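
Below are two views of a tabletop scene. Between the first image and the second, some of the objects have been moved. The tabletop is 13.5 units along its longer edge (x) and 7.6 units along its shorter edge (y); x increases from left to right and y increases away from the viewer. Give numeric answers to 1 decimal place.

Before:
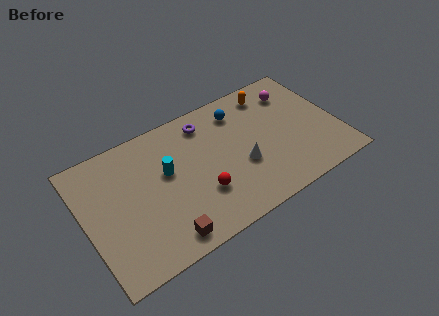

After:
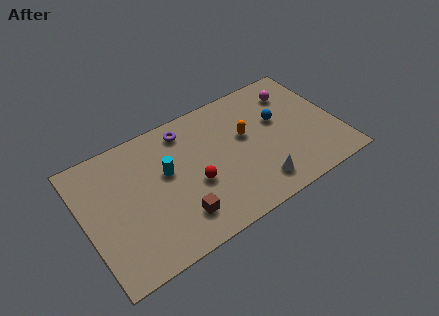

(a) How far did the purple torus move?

1.1

The purple torus moved from about (6.8, 6.3) to (5.7, 6.4), a distance of √(1.1² + 0.1²) ≈ 1.1.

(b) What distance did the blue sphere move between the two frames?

2.4

The blue sphere was near (8.6, 6.1) before and (10.5, 4.6) after, so it travelled √(1.9² + 1.5²) ≈ 2.4 units.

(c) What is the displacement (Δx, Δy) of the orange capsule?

(-1.7, -1.9)

The orange capsule was at about (10.4, 6.4) and moved to about (8.7, 4.5).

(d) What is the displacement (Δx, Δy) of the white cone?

(0.6, -1.5)

From the two frames, the white cone sits at roughly (8.2, 2.9) before and (8.8, 1.4) after.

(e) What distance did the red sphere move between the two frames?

0.7

The red sphere moved from about (5.9, 2.4) to (5.7, 3.1), a distance of √(0.2² + 0.7²) ≈ 0.7.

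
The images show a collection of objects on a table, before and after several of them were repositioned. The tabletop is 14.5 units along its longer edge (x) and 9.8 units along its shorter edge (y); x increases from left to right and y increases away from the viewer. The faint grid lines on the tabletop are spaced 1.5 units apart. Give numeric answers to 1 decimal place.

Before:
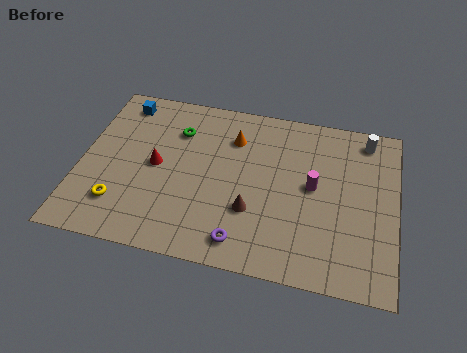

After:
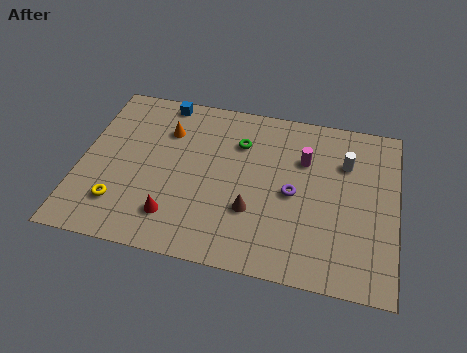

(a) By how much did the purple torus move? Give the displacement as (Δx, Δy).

(2.1, 3.2)

From the two frames, the purple torus sits at roughly (7.7, 1.4) before and (9.8, 4.6) after.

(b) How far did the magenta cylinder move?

1.6

From (10.7, 5.2) to (10.2, 6.7), the magenta cylinder covered √(0.5² + 1.5²) ≈ 1.6 units.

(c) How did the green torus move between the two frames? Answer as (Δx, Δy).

(2.9, -0.1)

The green torus was at about (4.3, 7.2) and moved to about (7.2, 7.1).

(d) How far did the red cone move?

3.0

The red cone was near (3.5, 4.9) before and (4.5, 2.1) after, so it travelled √(1.0² + 2.8²) ≈ 3.0 units.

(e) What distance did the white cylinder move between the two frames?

1.8

From (13.0, 8.5) to (12.1, 6.9), the white cylinder covered √(0.9² + 1.6²) ≈ 1.8 units.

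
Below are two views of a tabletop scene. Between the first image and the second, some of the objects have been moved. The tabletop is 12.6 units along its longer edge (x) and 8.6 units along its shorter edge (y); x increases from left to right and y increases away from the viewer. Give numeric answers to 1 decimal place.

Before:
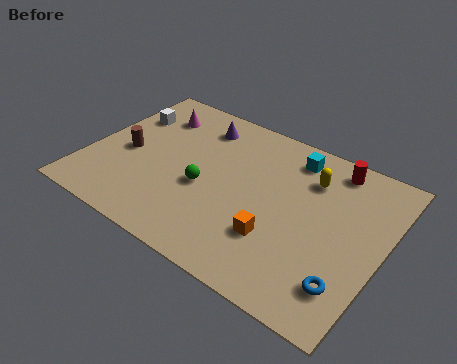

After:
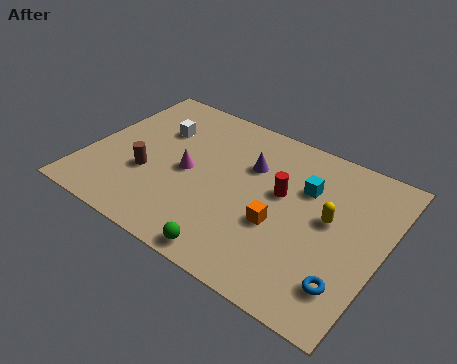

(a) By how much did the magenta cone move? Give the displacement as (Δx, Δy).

(2.1, -2.6)

The magenta cone started near (2.2, 6.7) and ended near (4.3, 4.1).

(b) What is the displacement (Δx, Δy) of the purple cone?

(2.5, -1.2)

The purple cone started near (4.2, 7.0) and ended near (6.7, 5.8).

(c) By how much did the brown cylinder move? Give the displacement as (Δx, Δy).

(1.1, -0.8)

From the two frames, the brown cylinder sits at roughly (1.6, 3.9) before and (2.7, 3.1) after.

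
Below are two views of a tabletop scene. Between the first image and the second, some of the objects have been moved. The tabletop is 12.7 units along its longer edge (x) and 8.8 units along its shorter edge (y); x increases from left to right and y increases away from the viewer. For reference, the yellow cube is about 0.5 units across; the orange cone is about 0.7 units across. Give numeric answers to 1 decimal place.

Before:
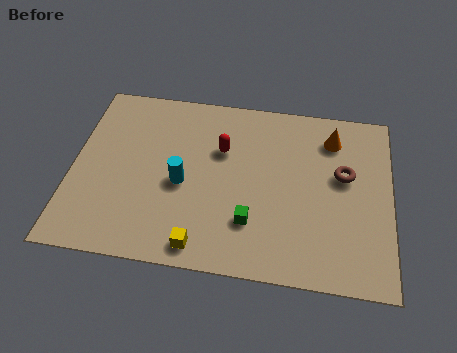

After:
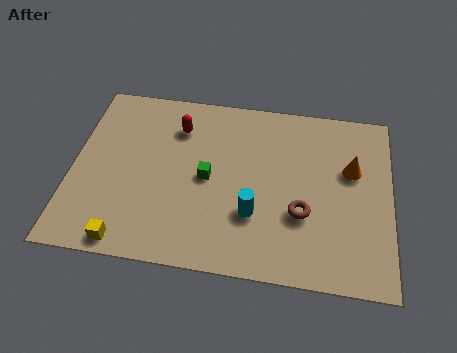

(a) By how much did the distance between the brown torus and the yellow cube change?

+0.3

Before: roughly 6.9 units apart; after: 7.2. That's 0.3 units further apart.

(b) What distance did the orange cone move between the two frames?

1.7

From (10.3, 7.0) to (11.1, 5.5), the orange cone covered √(0.8² + 1.5²) ≈ 1.7 units.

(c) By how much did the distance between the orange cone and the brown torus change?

+1.2

Before: roughly 1.9 units apart; after: 3.1. That's 1.2 units further apart.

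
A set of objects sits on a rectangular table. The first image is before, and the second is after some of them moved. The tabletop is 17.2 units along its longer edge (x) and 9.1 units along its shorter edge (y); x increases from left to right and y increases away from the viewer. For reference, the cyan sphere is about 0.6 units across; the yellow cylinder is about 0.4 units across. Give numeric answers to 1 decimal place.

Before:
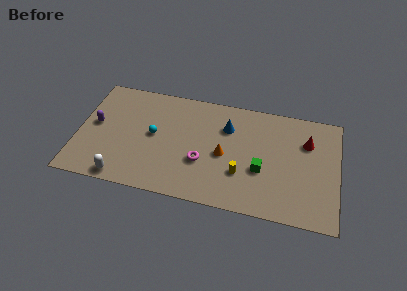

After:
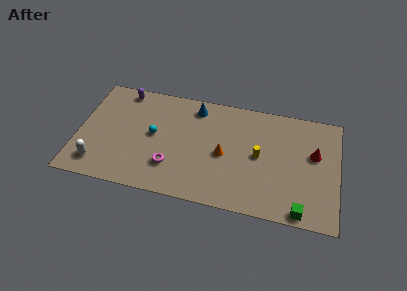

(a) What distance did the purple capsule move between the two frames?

3.6

From (1.1, 4.9) to (2.7, 8.1), the purple capsule covered √(1.6² + 3.2²) ≈ 3.6 units.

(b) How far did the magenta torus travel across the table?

2.2

The magenta torus moved from about (8.3, 3.3) to (6.3, 2.5), a distance of √(2.0² + 0.8²) ≈ 2.2.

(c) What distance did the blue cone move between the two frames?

2.5

The blue cone moved from about (9.8, 6.5) to (7.6, 7.7), a distance of √(2.2² + 1.2²) ≈ 2.5.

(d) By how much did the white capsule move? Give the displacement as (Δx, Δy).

(-1.7, 0.8)

The white capsule started near (3.2, 0.9) and ended near (1.5, 1.7).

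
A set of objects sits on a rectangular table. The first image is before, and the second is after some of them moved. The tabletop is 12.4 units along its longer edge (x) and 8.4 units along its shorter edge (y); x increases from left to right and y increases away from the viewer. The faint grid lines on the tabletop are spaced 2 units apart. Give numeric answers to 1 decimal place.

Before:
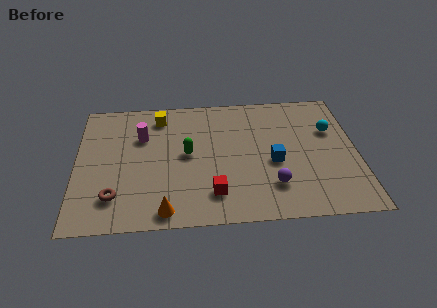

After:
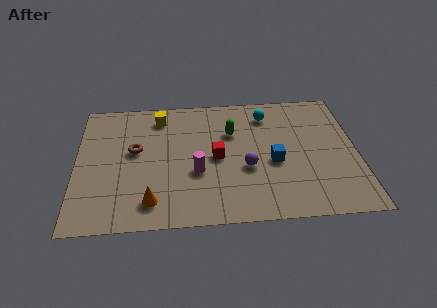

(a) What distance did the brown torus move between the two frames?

3.0

The brown torus was near (1.7, 1.9) before and (2.6, 4.8) after, so it travelled √(0.9² + 2.9²) ≈ 3.0 units.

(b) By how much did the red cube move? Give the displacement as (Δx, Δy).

(0.2, 2.3)

From the two frames, the red cube sits at roughly (6.0, 1.8) before and (6.2, 4.1) after.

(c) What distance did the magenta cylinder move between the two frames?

3.5

The magenta cylinder was near (2.9, 5.7) before and (5.3, 3.2) after, so it travelled √(2.4² + 2.5²) ≈ 3.5 units.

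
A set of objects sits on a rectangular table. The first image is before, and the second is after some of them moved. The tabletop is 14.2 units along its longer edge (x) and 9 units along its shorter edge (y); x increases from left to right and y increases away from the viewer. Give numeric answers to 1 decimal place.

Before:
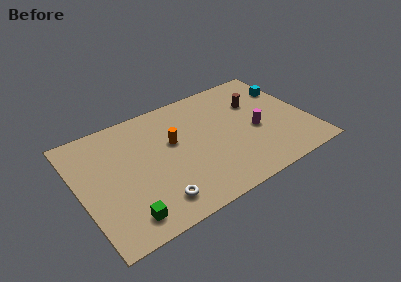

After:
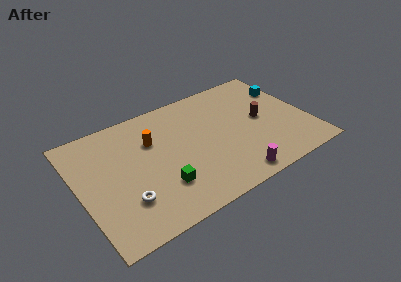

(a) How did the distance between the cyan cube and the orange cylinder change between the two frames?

+1.1

The distance was about 7.6 in the first image and 8.7 in the second, so they moved 1.1 units further apart.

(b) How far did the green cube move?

2.6

The green cube was near (2.3, 1.4) before and (4.7, 2.5) after, so it travelled √(2.4² + 1.1²) ≈ 2.6 units.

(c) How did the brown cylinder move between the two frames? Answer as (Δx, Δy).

(0.1, -1.5)

The brown cylinder was at about (11.3, 6.1) and moved to about (11.4, 4.6).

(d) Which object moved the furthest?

the magenta cylinder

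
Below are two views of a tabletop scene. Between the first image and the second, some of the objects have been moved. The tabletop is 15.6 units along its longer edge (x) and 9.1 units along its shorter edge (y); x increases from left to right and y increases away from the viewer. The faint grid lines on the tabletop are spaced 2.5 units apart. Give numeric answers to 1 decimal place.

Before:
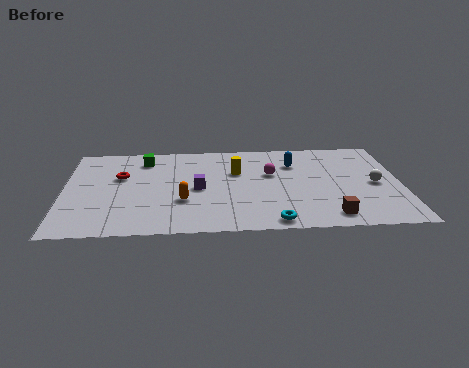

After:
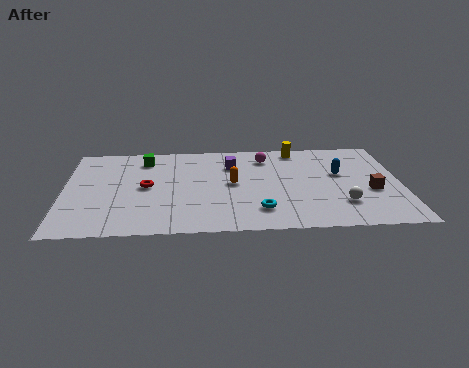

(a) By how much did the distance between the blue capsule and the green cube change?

+2.3

The distance was about 7.0 in the first image and 9.3 in the second, so they moved 2.3 units further apart.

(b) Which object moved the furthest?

the yellow cylinder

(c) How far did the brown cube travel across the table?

3.0

From (12.2, 1.3) to (14.2, 3.6), the brown cube covered √(2.0² + 2.3²) ≈ 3.0 units.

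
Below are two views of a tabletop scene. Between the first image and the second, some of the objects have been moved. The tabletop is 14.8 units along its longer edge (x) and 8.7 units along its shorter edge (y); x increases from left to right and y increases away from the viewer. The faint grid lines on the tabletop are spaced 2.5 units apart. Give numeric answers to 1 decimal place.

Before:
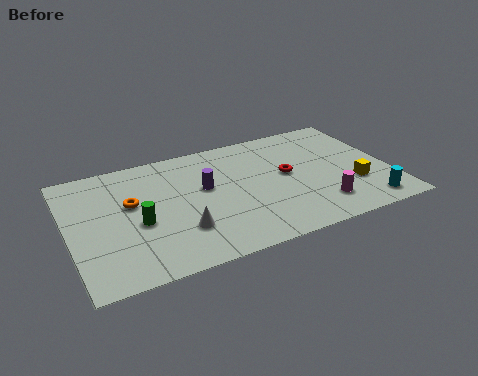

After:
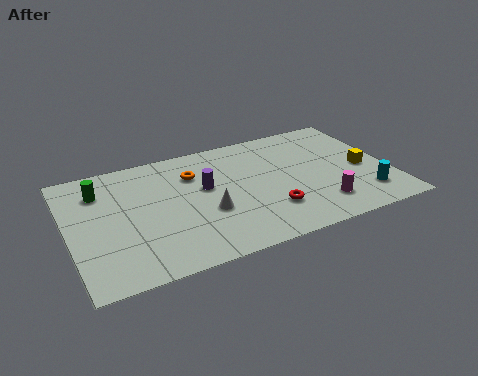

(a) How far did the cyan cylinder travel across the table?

0.7

From (13.4, 1.2) to (13.4, 1.9), the cyan cylinder covered √(0.0² + 0.7²) ≈ 0.7 units.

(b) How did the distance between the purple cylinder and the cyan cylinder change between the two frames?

-0.3

Before: roughly 8.1 units apart; after: 7.8. That's 0.3 units closer together.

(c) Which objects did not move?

the magenta cylinder and the purple cylinder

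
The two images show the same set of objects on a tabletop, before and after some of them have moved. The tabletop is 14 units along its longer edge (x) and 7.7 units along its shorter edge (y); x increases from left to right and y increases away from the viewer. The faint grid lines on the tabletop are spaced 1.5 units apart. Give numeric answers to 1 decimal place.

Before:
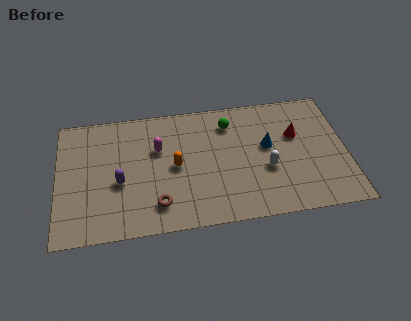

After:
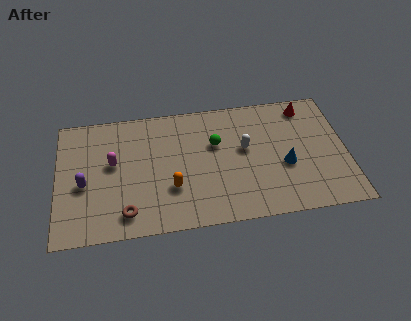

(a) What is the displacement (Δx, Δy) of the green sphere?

(-0.7, -1.2)

The green sphere started near (8.4, 6.1) and ended near (7.7, 4.9).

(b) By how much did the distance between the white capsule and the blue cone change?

+0.9

They were about 1.4 units apart before and 2.3 after — 0.9 units further apart.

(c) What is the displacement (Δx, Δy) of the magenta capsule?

(-2.2, -0.6)

The magenta capsule was at about (4.9, 5.0) and moved to about (2.7, 4.4).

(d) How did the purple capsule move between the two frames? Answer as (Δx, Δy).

(-1.7, 0.1)

The purple capsule started near (3.0, 3.2) and ended near (1.3, 3.3).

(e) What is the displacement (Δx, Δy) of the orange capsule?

(-0.2, -1.3)

From the two frames, the orange capsule sits at roughly (5.7, 3.8) before and (5.5, 2.5) after.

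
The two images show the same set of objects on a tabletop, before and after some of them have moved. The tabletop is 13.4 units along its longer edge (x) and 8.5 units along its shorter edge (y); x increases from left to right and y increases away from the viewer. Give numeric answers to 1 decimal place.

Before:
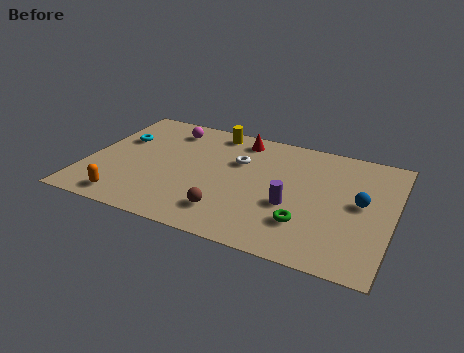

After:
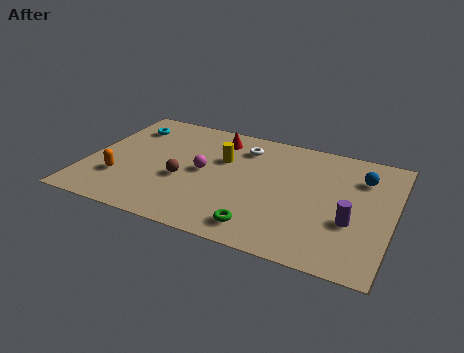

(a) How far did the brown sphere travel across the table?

2.7

The brown sphere moved from about (6.5, 1.8) to (4.3, 3.4), a distance of √(2.2² + 1.6²) ≈ 2.7.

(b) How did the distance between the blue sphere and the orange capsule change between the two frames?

+0.5

Before: roughly 10.5 units apart; after: 11.0. That's 0.5 units further apart.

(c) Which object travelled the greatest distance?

the magenta sphere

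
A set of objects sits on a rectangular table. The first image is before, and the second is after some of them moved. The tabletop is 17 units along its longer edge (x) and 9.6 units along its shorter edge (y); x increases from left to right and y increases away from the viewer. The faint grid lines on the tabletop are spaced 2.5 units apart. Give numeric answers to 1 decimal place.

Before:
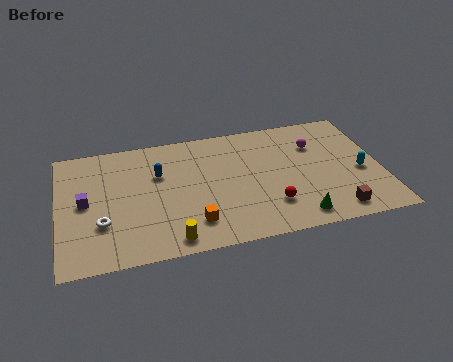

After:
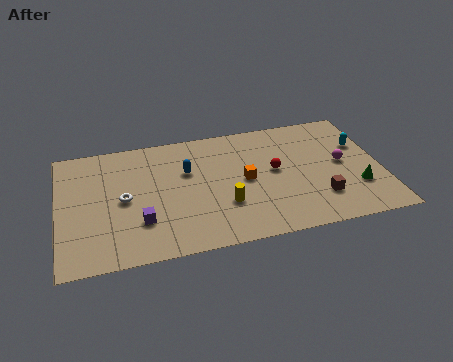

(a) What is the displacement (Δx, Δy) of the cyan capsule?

(0.2, 2.2)

From the two frames, the cyan capsule sits at roughly (15.9, 4.1) before and (16.1, 6.3) after.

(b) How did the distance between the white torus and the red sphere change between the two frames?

-0.8

Before: roughly 8.8 units apart; after: 8.0. That's 0.8 units closer together.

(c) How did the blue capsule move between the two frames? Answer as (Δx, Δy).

(1.5, -0.1)

The blue capsule was at about (5.3, 6.3) and moved to about (6.8, 6.2).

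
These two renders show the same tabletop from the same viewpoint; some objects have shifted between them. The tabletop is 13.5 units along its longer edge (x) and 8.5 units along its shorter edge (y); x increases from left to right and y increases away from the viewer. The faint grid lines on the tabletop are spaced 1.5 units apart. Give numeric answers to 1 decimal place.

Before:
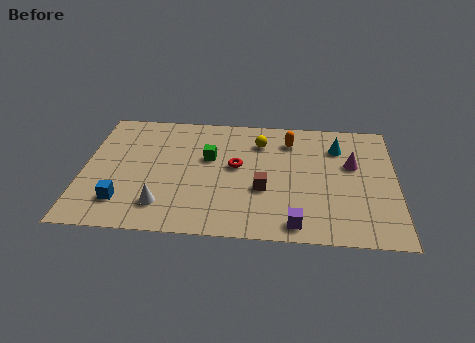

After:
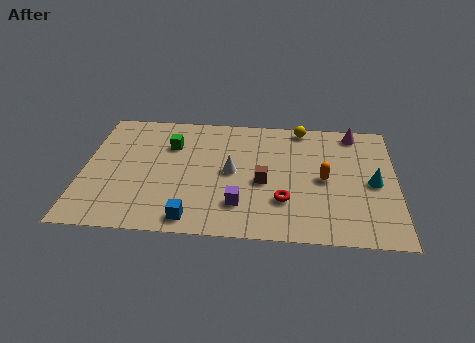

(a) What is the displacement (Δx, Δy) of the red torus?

(2.1, -2.2)

From the two frames, the red torus sits at roughly (6.6, 4.7) before and (8.7, 2.5) after.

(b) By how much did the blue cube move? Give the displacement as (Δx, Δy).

(3.0, -0.9)

The blue cube was at about (1.8, 1.9) and moved to about (4.8, 1.0).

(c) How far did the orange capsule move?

3.0

From (8.9, 6.7) to (10.4, 4.1), the orange capsule covered √(1.5² + 2.6²) ≈ 3.0 units.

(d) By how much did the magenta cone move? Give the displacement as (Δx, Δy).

(0.1, 2.3)

The magenta cone was at about (11.6, 5.2) and moved to about (11.7, 7.5).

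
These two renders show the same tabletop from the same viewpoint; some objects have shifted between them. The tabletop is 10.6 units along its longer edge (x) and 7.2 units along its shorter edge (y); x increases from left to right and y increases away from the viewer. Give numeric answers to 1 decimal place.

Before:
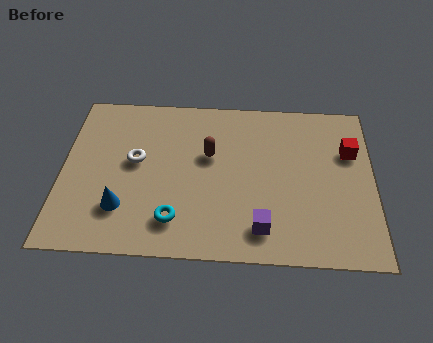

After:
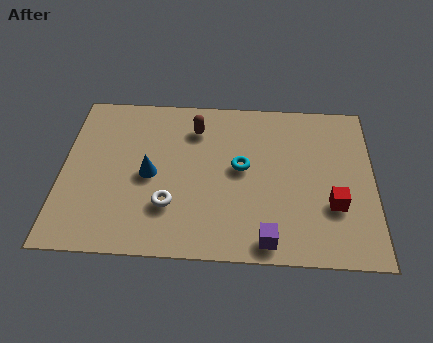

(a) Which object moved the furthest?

the cyan torus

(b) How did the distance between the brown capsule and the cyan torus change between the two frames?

-0.8

They were about 3.1 units apart before and 2.3 after — 0.8 units closer together.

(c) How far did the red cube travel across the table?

2.5

The red cube moved from about (9.8, 4.8) to (9.2, 2.4), a distance of √(0.6² + 2.4²) ≈ 2.5.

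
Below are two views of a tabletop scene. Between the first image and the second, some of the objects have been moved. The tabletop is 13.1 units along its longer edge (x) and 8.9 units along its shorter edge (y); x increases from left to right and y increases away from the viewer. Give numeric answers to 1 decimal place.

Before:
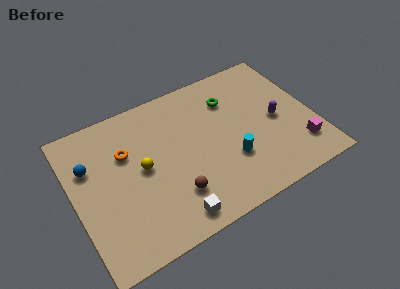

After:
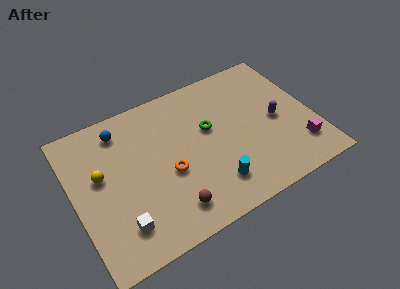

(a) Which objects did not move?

the magenta cube and the purple capsule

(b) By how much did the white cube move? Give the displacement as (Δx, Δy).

(-2.7, 0.8)

From the two frames, the white cube sits at roughly (4.8, 1.1) before and (2.1, 1.9) after.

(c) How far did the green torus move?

1.9

From (8.9, 6.6) to (7.5, 5.3), the green torus covered √(1.4² + 1.3²) ≈ 1.9 units.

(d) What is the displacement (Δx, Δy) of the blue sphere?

(1.9, 1.4)

From the two frames, the blue sphere sits at roughly (1.0, 6.0) before and (2.9, 7.4) after.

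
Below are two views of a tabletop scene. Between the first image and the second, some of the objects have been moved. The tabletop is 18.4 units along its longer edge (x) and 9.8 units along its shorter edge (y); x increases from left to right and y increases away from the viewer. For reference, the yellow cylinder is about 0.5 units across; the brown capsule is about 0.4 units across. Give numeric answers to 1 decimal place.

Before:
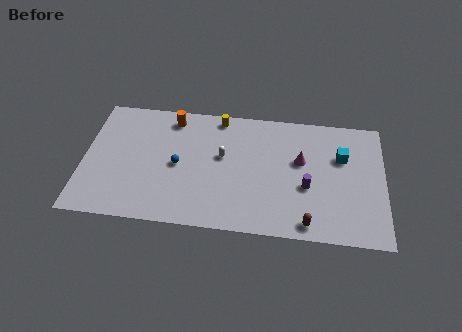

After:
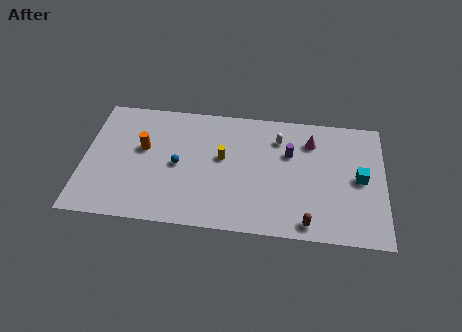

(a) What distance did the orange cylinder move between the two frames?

3.1

The orange cylinder was near (5.3, 8.4) before and (3.6, 5.8) after, so it travelled √(1.7² + 2.6²) ≈ 3.1 units.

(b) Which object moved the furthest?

the white capsule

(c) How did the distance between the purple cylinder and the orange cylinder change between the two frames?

-0.5

The distance was about 9.5 in the first image and 9.0 in the second, so they moved 0.5 units closer together.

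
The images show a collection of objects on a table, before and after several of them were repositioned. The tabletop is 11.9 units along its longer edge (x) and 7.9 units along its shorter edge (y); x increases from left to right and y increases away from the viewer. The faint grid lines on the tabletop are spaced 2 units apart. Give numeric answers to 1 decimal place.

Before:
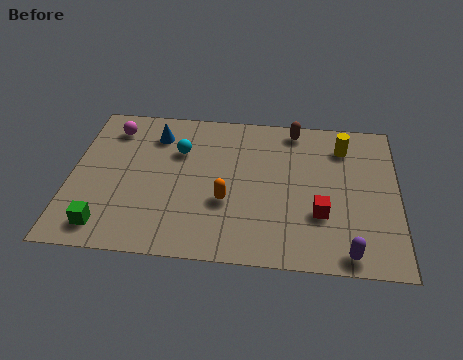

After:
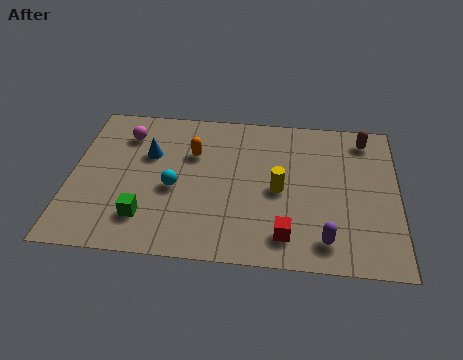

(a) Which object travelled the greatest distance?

the yellow cylinder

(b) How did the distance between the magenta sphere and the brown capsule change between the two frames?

+2.1

They were about 6.7 units apart before and 8.8 after — 2.1 units further apart.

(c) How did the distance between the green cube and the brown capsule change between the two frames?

+0.4

The distance was about 8.9 in the first image and 9.3 in the second, so they moved 0.4 units further apart.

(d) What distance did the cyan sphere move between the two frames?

2.0

From (3.9, 5.4) to (3.8, 3.4), the cyan sphere covered √(0.1² + 2.0²) ≈ 2.0 units.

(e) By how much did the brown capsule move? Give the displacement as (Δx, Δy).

(2.6, -0.3)

The brown capsule started near (8.1, 7.0) and ended near (10.7, 6.7).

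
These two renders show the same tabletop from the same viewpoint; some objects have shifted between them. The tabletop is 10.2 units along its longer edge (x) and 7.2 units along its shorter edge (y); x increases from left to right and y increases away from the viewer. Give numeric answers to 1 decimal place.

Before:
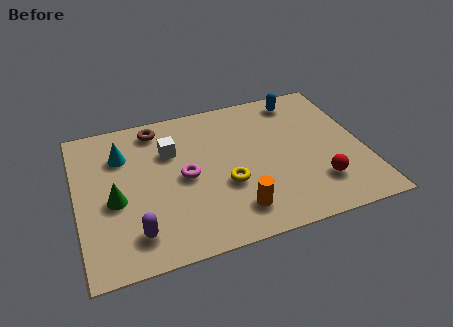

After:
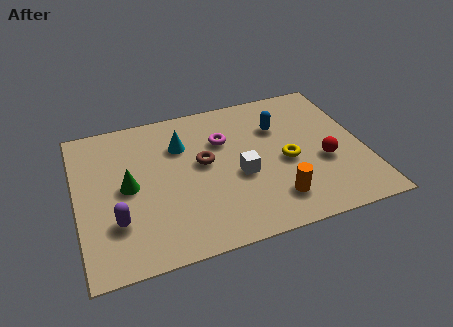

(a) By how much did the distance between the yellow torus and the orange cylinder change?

+0.5

The distance was about 1.3 in the first image and 1.8 in the second, so they moved 0.5 units further apart.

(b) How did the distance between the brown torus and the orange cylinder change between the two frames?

-2.0

The distance was about 5.4 in the first image and 3.4 in the second, so they moved 2.0 units closer together.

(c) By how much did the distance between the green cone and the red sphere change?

-0.3

Before: roughly 7.2 units apart; after: 6.9. That's 0.3 units closer together.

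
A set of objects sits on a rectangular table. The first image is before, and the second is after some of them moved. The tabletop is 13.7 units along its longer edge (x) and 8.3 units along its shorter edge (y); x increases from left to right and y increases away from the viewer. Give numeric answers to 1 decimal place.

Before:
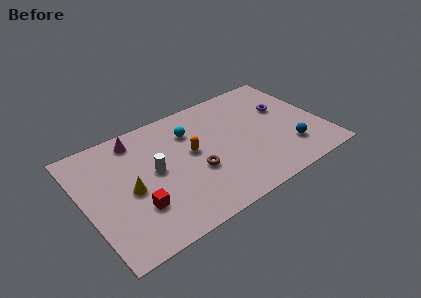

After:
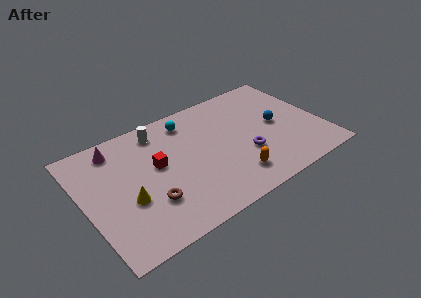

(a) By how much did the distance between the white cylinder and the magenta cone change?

-0.3

The distance was about 2.8 in the first image and 2.5 in the second, so they moved 0.3 units closer together.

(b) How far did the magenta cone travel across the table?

1.2

The magenta cone was near (3.4, 7.1) before and (2.2, 7.0) after, so it travelled √(1.2² + 0.1²) ≈ 1.2 units.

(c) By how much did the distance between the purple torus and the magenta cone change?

-0.6

They were about 8.6 units apart before and 8.0 after — 0.6 units closer together.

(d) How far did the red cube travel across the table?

2.7

The red cube moved from about (2.7, 2.5) to (4.2, 4.7), a distance of √(1.5² + 2.2²) ≈ 2.7.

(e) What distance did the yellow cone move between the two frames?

0.6

The yellow cone was near (2.5, 3.8) before and (2.3, 3.2) after, so it travelled √(0.2² + 0.6²) ≈ 0.6 units.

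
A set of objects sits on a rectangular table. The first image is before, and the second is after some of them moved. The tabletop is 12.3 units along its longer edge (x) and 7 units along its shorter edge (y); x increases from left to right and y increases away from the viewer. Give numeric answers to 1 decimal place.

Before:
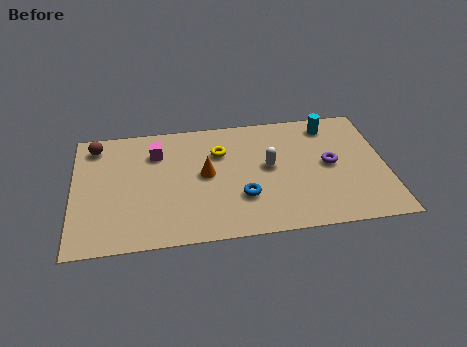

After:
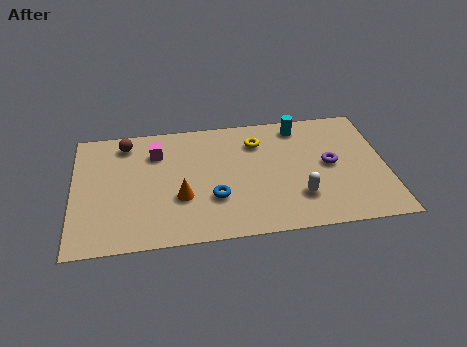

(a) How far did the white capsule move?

2.2

From (7.7, 3.8) to (8.8, 1.9), the white capsule covered √(1.1² + 1.9²) ≈ 2.2 units.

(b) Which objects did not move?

the magenta cube and the purple torus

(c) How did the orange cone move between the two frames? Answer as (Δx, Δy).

(-1.0, -1.2)

The orange cone was at about (5.2, 3.7) and moved to about (4.2, 2.5).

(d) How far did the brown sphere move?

1.2

The brown sphere moved from about (0.9, 5.9) to (2.1, 5.9), a distance of √(1.2² + 0.0²) ≈ 1.2.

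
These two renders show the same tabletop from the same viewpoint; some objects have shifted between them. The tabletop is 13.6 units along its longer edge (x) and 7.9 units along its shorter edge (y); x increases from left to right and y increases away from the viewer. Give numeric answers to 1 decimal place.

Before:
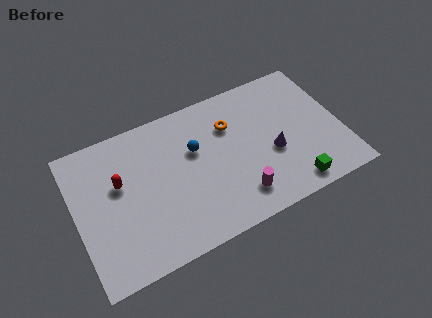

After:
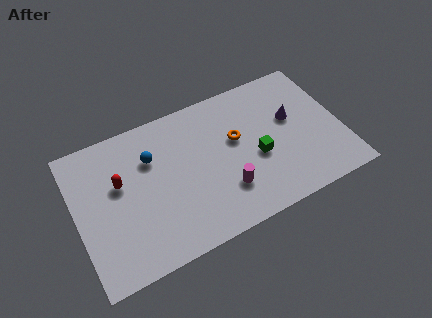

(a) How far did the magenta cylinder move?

0.8

The magenta cylinder moved from about (8.0, 1.6) to (7.4, 2.2), a distance of √(0.6² + 0.6²) ≈ 0.8.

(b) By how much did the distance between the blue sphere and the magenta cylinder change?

+0.9

They were about 3.8 units apart before and 4.7 after — 0.9 units further apart.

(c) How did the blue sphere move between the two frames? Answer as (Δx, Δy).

(-2.2, 0.5)

From the two frames, the blue sphere sits at roughly (6.2, 5.0) before and (4.0, 5.5) after.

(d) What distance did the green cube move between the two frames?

2.7

The green cube moved from about (10.7, 1.0) to (9.2, 3.3), a distance of √(1.5² + 2.3²) ≈ 2.7.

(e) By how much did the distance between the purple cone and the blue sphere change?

+3.0

They were about 4.2 units apart before and 7.2 after — 3.0 units further apart.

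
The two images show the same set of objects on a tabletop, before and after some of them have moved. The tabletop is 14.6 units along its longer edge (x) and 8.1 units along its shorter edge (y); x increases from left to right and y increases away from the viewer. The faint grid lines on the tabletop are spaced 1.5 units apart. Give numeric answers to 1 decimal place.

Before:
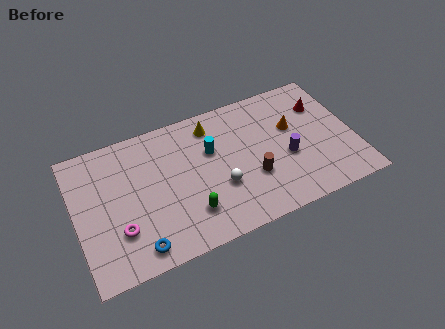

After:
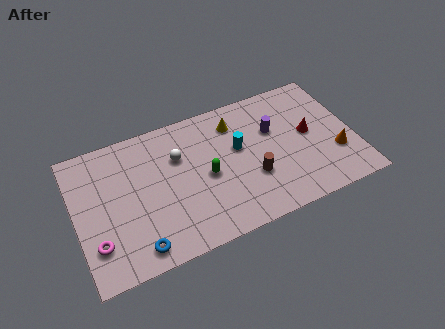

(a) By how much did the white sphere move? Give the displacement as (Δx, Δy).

(-1.9, 2.6)

The white sphere was at about (7.4, 2.9) and moved to about (5.5, 5.5).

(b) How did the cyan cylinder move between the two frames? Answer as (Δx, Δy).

(1.4, -0.4)

The cyan cylinder started near (7.2, 5.2) and ended near (8.6, 4.8).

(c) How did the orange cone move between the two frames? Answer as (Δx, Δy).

(2.0, -2.4)

From the two frames, the orange cone sits at roughly (11.5, 5.0) before and (13.5, 2.6) after.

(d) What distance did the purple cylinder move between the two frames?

2.0

The purple cylinder moved from about (11.0, 3.3) to (10.5, 5.2), a distance of √(0.5² + 1.9²) ≈ 2.0.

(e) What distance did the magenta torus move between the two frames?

1.2

The magenta torus was near (2.1, 2.4) before and (0.9, 2.1) after, so it travelled √(1.2² + 0.3²) ≈ 1.2 units.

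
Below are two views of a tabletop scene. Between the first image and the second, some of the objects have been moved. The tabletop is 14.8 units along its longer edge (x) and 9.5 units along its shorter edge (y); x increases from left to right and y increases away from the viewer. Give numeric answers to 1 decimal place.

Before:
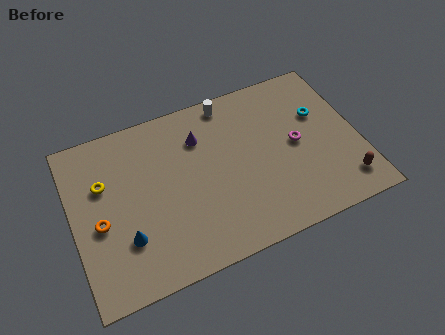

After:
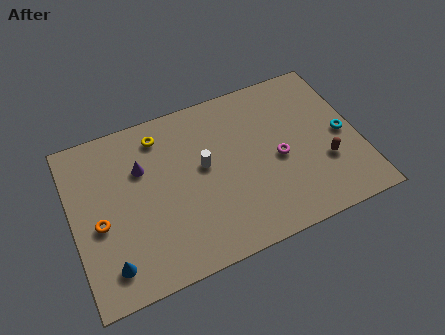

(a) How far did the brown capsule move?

1.7

The brown capsule moved from about (13.7, 1.7) to (12.9, 3.2), a distance of √(0.8² + 1.5²) ≈ 1.7.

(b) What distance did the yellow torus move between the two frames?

3.5

The yellow torus was near (1.7, 6.2) before and (4.8, 7.9) after, so it travelled √(3.1² + 1.7²) ≈ 3.5 units.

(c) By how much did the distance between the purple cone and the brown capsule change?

+1.0

The distance was about 8.7 in the first image and 9.7 in the second, so they moved 1.0 units further apart.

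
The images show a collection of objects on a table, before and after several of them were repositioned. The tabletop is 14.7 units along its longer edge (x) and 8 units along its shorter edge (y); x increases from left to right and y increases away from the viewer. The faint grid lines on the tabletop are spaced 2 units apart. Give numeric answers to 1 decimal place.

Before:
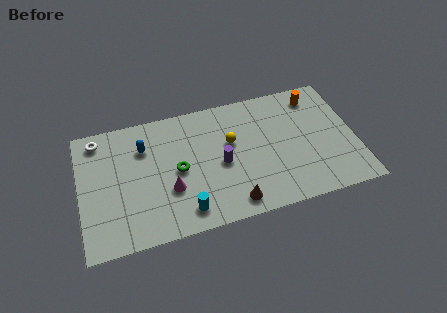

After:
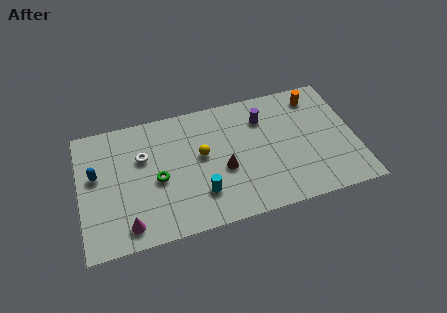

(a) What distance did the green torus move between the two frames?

1.1

The green torus moved from about (5.2, 3.9) to (4.1, 3.6), a distance of √(1.1² + 0.3²) ≈ 1.1.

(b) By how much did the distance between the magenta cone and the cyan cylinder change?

+2.3

Before: roughly 1.7 units apart; after: 4.0. That's 2.3 units further apart.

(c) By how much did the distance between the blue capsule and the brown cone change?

+0.4

The distance was about 6.4 in the first image and 6.8 in the second, so they moved 0.4 units further apart.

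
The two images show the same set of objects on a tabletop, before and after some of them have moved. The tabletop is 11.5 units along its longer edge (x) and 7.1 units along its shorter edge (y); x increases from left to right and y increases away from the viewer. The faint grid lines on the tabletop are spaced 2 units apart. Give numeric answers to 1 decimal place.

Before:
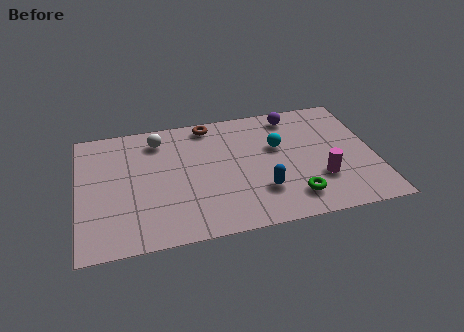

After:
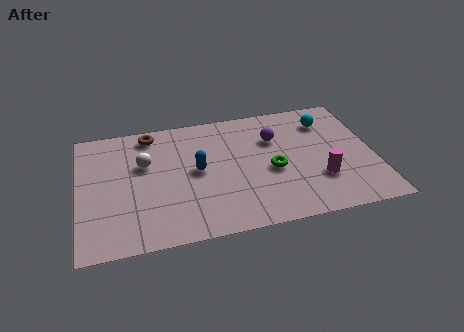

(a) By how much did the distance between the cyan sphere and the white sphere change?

+2.5

Before: roughly 4.8 units apart; after: 7.3. That's 2.5 units further apart.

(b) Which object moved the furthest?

the blue capsule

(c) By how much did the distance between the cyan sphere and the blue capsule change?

+3.0

Before: roughly 2.5 units apart; after: 5.5. That's 3.0 units further apart.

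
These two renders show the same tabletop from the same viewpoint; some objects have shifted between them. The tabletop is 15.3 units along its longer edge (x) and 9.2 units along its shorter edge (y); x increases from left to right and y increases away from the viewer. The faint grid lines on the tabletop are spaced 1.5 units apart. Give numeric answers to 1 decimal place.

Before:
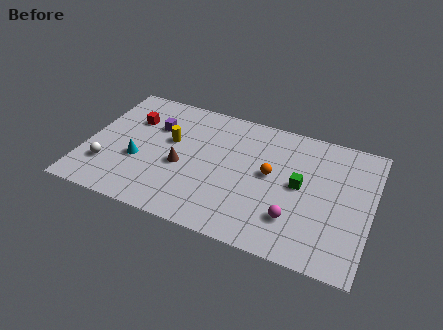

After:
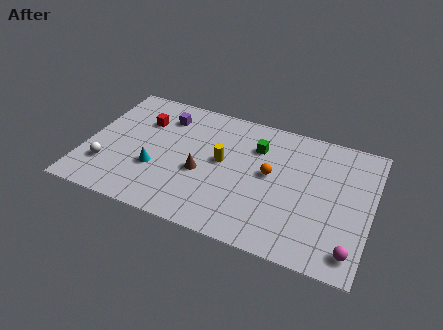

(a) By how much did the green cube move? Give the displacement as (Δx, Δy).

(-2.5, 1.9)

The green cube was at about (11.5, 4.8) and moved to about (9.0, 6.7).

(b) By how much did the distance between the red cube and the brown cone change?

+0.5

They were about 3.9 units apart before and 4.4 after — 0.5 units further apart.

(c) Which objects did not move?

the white sphere and the orange sphere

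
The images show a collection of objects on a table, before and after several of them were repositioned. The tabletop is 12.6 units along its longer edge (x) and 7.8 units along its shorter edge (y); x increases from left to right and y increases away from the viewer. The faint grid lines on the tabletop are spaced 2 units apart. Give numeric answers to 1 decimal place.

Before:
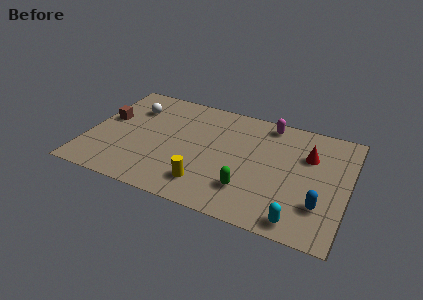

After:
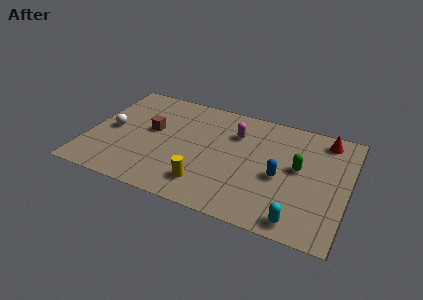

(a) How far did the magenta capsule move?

2.0

From (8.5, 6.9) to (7.0, 5.6), the magenta capsule covered √(1.5² + 1.3²) ≈ 2.0 units.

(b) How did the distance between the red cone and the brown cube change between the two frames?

-1.2

Before: roughly 9.8 units apart; after: 8.6. That's 1.2 units closer together.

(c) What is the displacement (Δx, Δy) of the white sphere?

(-0.8, -1.9)

From the two frames, the white sphere sits at roughly (1.9, 5.7) before and (1.1, 3.8) after.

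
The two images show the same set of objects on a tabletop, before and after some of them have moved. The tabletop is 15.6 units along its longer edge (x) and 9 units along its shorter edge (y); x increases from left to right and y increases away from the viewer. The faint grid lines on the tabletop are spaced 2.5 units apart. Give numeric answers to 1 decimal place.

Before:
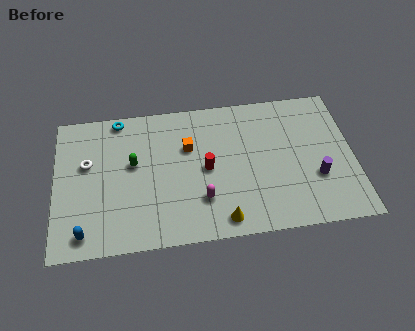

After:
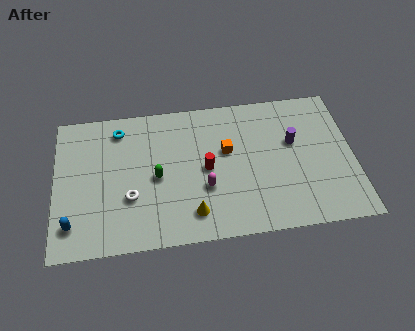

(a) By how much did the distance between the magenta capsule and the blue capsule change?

+0.8

They were about 6.2 units apart before and 7.0 after — 0.8 units further apart.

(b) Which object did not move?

the red cylinder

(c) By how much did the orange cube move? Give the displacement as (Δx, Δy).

(2.0, -0.5)

From the two frames, the orange cube sits at roughly (7.0, 5.9) before and (9.0, 5.4) after.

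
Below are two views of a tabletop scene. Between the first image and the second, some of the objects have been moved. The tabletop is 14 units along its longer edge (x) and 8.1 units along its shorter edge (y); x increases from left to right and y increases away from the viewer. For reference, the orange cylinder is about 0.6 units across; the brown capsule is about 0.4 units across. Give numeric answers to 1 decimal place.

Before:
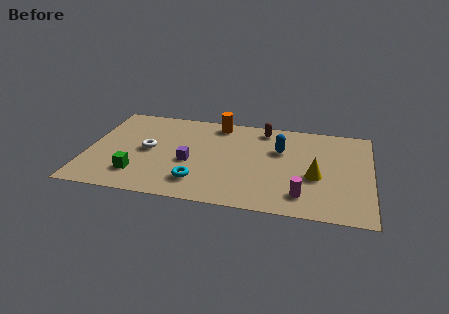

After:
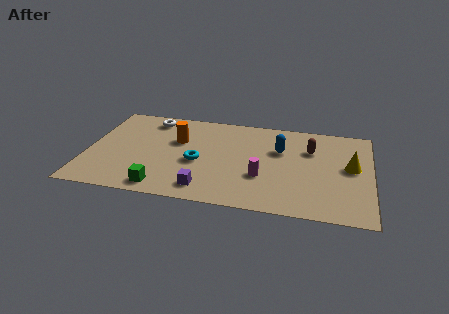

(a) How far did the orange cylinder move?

2.7

The orange cylinder was near (6.3, 7.1) before and (4.4, 5.2) after, so it travelled √(1.9² + 1.9²) ≈ 2.7 units.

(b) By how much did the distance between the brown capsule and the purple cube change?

+1.6

They were about 5.0 units apart before and 6.6 after — 1.6 units further apart.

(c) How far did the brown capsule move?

2.8

The brown capsule moved from about (8.6, 7.0) to (11.0, 5.6), a distance of √(2.4² + 1.4²) ≈ 2.8.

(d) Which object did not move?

the blue capsule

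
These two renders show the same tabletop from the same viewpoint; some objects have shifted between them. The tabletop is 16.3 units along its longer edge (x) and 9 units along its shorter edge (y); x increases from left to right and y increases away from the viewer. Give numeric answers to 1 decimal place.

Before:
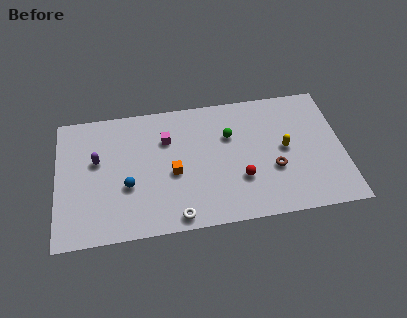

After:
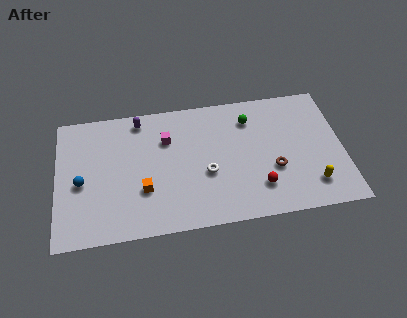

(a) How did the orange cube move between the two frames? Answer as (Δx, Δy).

(-1.7, -0.9)

From the two frames, the orange cube sits at roughly (6.6, 3.9) before and (4.9, 3.0) after.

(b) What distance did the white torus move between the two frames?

3.2

From (6.7, 0.9) to (8.5, 3.6), the white torus covered √(1.8² + 2.7²) ≈ 3.2 units.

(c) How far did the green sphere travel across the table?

1.6

The green sphere moved from about (9.9, 6.0) to (11.1, 7.0), a distance of √(1.2² + 1.0²) ≈ 1.6.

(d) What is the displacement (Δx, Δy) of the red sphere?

(1.0, -0.7)

The red sphere started near (10.4, 2.9) and ended near (11.4, 2.2).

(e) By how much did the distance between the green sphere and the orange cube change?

+3.5

Before: roughly 3.9 units apart; after: 7.4. That's 3.5 units further apart.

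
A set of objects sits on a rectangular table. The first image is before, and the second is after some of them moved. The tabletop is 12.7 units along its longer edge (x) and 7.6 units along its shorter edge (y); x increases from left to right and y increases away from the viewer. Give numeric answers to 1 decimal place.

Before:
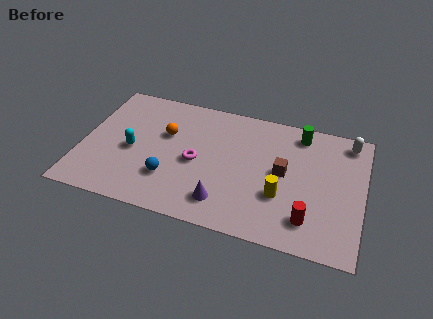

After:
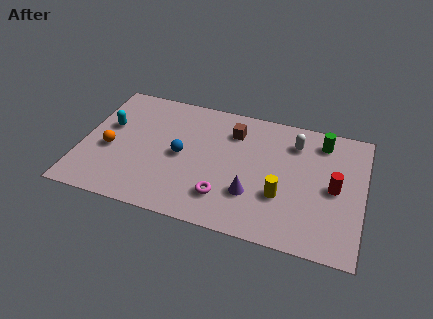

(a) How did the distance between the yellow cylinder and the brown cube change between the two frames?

+2.6

The distance was about 1.4 in the first image and 4.0 in the second, so they moved 2.6 units further apart.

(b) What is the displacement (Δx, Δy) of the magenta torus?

(1.4, -1.7)

The magenta torus was at about (5.2, 3.5) and moved to about (6.6, 1.8).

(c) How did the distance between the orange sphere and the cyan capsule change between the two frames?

-0.6

They were about 2.0 units apart before and 1.4 after — 0.6 units closer together.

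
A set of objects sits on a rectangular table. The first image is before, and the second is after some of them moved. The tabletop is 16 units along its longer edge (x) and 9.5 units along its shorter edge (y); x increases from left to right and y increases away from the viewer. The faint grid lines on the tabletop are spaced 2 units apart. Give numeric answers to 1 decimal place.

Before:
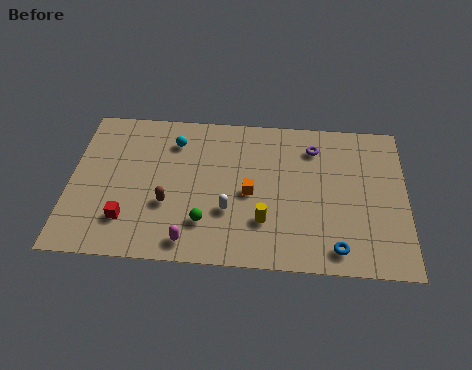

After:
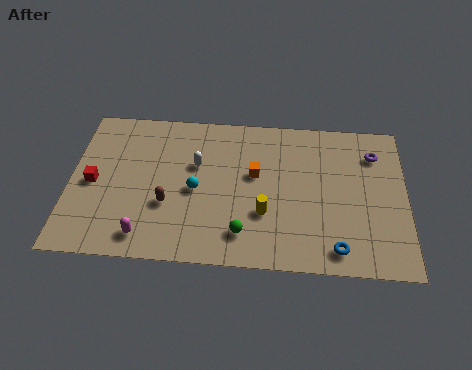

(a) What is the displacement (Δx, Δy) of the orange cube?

(0.2, 1.2)

The orange cube was at about (8.6, 4.4) and moved to about (8.8, 5.6).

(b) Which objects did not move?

the blue torus and the brown capsule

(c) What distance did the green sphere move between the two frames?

1.9

From (6.5, 2.4) to (8.3, 1.9), the green sphere covered √(1.8² + 0.5²) ≈ 1.9 units.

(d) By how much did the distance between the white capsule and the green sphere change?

+3.3

They were about 1.4 units apart before and 4.7 after — 3.3 units further apart.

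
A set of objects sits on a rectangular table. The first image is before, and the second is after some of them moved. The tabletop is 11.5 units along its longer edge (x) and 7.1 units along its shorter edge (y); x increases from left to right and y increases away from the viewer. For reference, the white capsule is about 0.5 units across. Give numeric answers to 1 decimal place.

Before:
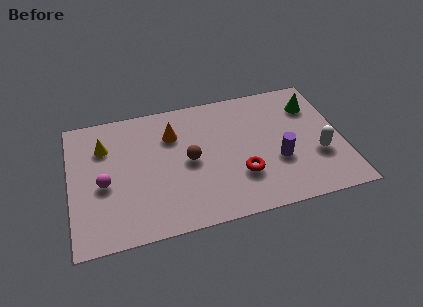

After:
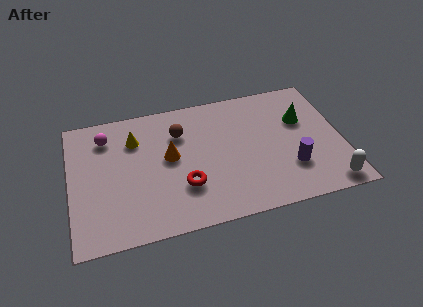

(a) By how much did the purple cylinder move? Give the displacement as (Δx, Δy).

(0.5, -0.5)

The purple cylinder was at about (8.7, 2.6) and moved to about (9.2, 2.1).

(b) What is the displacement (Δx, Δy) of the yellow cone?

(1.3, 0.1)

The yellow cone started near (1.5, 5.1) and ended near (2.8, 5.2).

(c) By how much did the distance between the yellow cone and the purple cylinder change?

-0.5

They were about 7.6 units apart before and 7.1 after — 0.5 units closer together.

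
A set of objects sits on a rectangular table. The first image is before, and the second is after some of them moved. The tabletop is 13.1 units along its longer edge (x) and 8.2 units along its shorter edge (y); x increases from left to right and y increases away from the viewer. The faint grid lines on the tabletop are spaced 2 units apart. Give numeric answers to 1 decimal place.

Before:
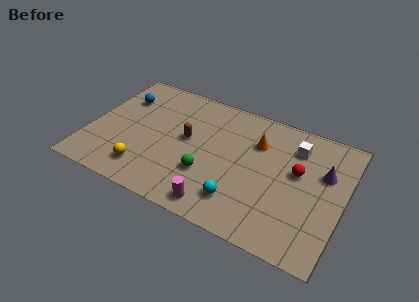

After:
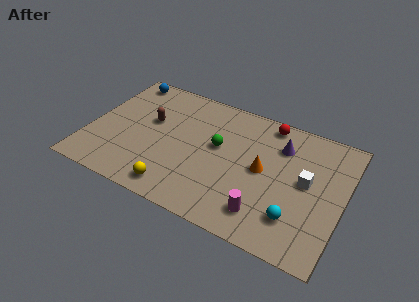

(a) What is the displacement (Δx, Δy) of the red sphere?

(-1.8, 2.5)

The red sphere was at about (10.7, 4.8) and moved to about (8.9, 7.3).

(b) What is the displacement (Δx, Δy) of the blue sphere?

(-0.1, 1.4)

The blue sphere started near (1.3, 5.9) and ended near (1.2, 7.3).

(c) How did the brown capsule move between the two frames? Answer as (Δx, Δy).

(-2.0, 0.4)

The brown capsule started near (5.0, 4.5) and ended near (3.0, 4.9).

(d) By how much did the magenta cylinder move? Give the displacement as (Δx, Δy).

(2.3, 0.6)

From the two frames, the magenta cylinder sits at roughly (7.1, 1.0) before and (9.4, 1.6) after.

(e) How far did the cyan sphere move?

2.8

From (8.1, 1.8) to (10.9, 2.0), the cyan sphere covered √(2.8² + 0.2²) ≈ 2.8 units.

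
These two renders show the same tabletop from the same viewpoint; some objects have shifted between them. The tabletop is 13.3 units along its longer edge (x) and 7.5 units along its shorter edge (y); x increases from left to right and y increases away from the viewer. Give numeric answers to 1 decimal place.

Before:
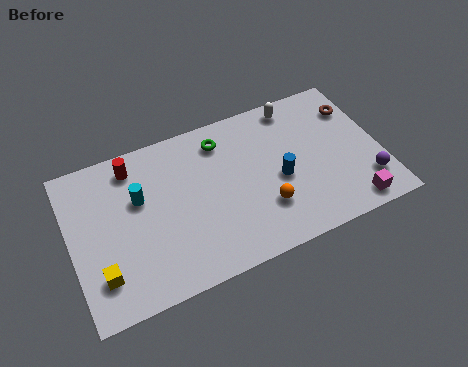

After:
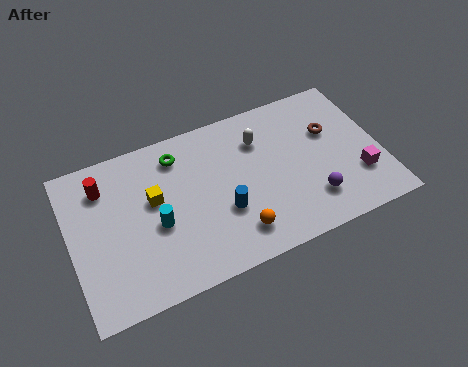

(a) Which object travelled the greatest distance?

the yellow cube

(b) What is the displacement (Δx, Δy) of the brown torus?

(-1.2, -0.8)

The brown torus was at about (12.5, 5.6) and moved to about (11.3, 4.8).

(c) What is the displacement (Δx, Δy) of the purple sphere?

(-2.4, 0.0)

The purple sphere started near (12.5, 1.8) and ended near (10.1, 1.8).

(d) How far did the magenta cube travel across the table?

1.4

The magenta cube was near (11.7, 0.9) before and (12.2, 2.2) after, so it travelled √(0.5² + 1.3²) ≈ 1.4 units.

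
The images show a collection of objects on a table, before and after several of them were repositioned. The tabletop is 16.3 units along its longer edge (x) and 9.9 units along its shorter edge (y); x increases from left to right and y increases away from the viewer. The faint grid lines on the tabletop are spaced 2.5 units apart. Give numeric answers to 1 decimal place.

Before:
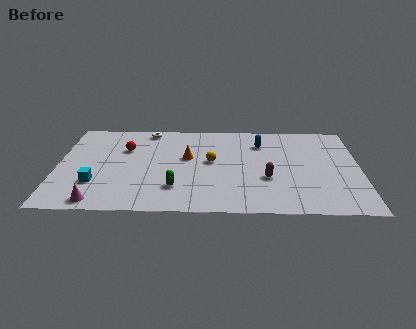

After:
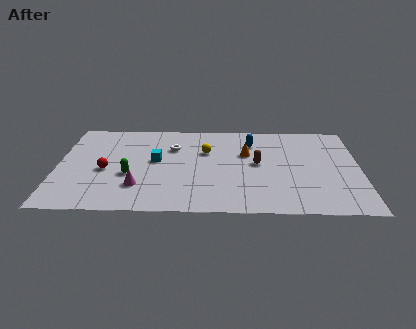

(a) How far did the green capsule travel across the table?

2.8

The green capsule moved from about (6.4, 2.5) to (3.9, 3.8), a distance of √(2.5² + 1.3²) ≈ 2.8.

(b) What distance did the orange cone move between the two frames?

3.2

From (7.0, 5.8) to (10.2, 6.3), the orange cone covered √(3.2² + 0.5²) ≈ 3.2 units.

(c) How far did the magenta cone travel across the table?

2.6

The magenta cone was near (2.3, 1.0) before and (4.4, 2.6) after, so it travelled √(2.1² + 1.6²) ≈ 2.6 units.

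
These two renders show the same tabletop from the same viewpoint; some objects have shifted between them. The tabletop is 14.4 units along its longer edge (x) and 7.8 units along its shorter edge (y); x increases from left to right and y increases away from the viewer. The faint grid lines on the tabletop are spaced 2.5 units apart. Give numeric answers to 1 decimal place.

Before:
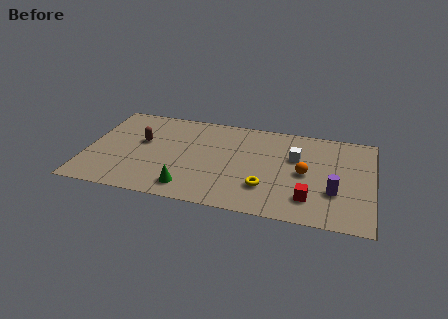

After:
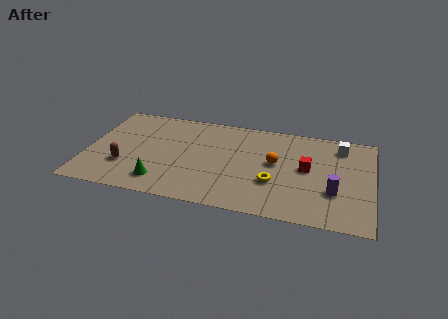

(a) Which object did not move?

the purple cylinder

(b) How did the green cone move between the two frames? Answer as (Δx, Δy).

(-1.4, 0.2)

The green cone was at about (5.3, 1.3) and moved to about (3.9, 1.5).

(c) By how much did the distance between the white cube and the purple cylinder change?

+0.7

Before: roughly 3.1 units apart; after: 3.8. That's 0.7 units further apart.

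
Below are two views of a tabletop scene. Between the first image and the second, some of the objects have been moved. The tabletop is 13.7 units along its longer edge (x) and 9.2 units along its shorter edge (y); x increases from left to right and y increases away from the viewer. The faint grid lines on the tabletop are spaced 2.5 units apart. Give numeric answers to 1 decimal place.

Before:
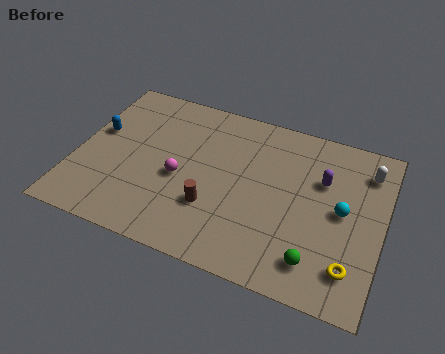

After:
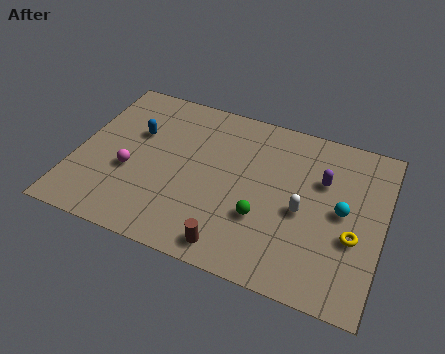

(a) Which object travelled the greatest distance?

the white capsule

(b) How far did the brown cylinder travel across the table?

2.1

The brown cylinder moved from about (6.3, 2.9) to (7.4, 1.1), a distance of √(1.1² + 1.8²) ≈ 2.1.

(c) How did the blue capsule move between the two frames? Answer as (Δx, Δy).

(1.7, 0.5)

From the two frames, the blue capsule sits at roughly (0.8, 5.4) before and (2.5, 5.9) after.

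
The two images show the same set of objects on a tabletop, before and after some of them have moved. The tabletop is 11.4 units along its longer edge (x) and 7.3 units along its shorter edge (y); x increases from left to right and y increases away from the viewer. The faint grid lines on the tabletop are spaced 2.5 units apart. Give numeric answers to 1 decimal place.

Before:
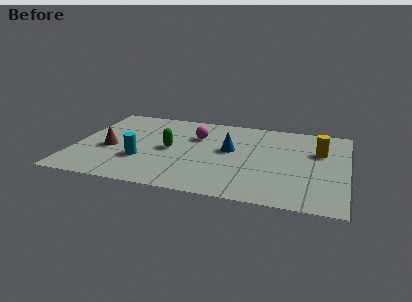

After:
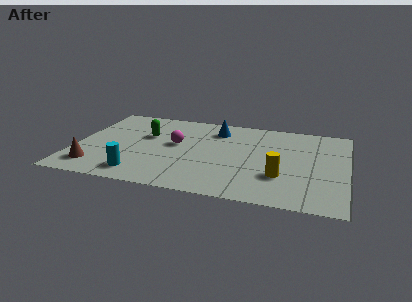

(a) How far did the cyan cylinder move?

1.2

The cyan cylinder moved from about (2.9, 2.4) to (2.9, 1.2), a distance of √(0.0² + 1.2²) ≈ 1.2.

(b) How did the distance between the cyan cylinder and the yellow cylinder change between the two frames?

-1.8

They were about 7.7 units apart before and 5.9 after — 1.8 units closer together.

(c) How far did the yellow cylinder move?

2.9

From (10.2, 4.8) to (8.7, 2.3), the yellow cylinder covered √(1.5² + 2.5²) ≈ 2.9 units.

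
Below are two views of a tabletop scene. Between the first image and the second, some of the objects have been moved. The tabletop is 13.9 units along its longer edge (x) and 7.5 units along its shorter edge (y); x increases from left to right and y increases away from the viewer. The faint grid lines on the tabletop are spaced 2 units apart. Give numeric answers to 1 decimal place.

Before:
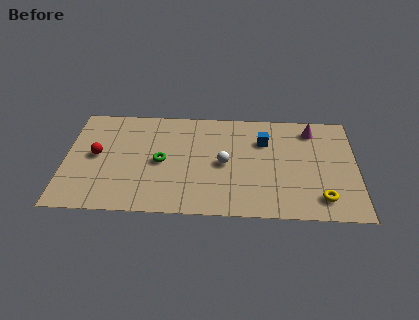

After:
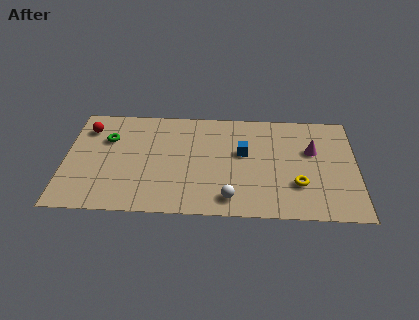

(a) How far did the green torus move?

3.0

The green torus moved from about (4.6, 3.6) to (2.0, 5.1), a distance of √(2.6² + 1.5²) ≈ 3.0.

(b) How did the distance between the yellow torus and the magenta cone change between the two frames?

-2.3

The distance was about 4.8 in the first image and 2.5 in the second, so they moved 2.3 units closer together.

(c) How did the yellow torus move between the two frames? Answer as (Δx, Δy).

(-1.1, 0.9)

From the two frames, the yellow torus sits at roughly (12.2, 1.4) before and (11.1, 2.3) after.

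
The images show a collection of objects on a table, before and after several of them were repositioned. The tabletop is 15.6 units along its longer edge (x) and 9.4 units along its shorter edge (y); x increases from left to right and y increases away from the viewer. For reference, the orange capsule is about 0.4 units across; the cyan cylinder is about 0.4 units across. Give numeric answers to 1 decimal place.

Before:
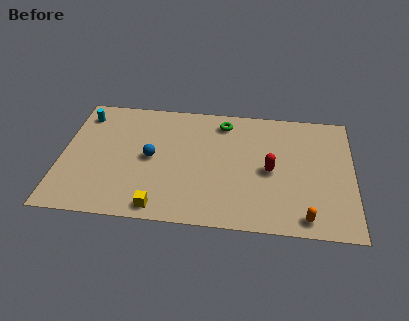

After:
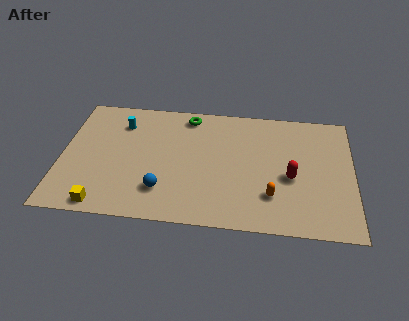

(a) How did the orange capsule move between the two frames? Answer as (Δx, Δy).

(-1.8, 1.4)

The orange capsule started near (13.1, 1.1) and ended near (11.3, 2.5).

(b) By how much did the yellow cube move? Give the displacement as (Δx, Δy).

(-3.0, -0.1)

The yellow cube started near (5.4, 1.0) and ended near (2.4, 0.9).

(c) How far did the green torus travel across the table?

1.9

The green torus was near (8.6, 7.9) before and (6.7, 8.2) after, so it travelled √(1.9² + 0.3²) ≈ 1.9 units.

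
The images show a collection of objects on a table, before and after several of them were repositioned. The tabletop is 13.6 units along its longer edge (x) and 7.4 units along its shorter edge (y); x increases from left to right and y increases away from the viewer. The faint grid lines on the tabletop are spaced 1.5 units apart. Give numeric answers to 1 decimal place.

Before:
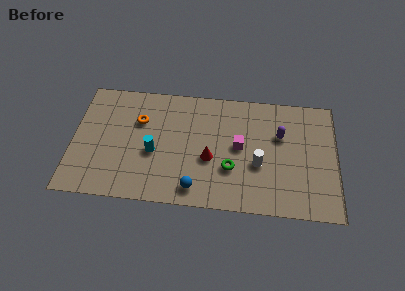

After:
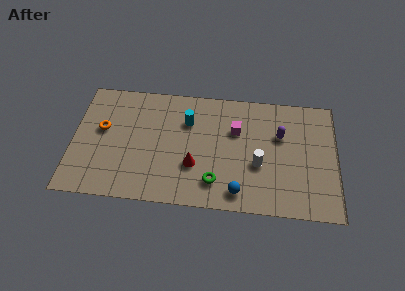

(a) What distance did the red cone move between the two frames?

0.9

From (7.1, 3.0) to (6.3, 2.5), the red cone covered √(0.8² + 0.5²) ≈ 0.9 units.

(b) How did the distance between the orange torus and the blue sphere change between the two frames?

+2.9

Before: roughly 4.9 units apart; after: 7.8. That's 2.9 units further apart.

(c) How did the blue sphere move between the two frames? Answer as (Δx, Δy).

(2.2, 0.0)

The blue sphere started near (6.4, 1.1) and ended near (8.6, 1.1).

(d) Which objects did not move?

the purple capsule and the white cylinder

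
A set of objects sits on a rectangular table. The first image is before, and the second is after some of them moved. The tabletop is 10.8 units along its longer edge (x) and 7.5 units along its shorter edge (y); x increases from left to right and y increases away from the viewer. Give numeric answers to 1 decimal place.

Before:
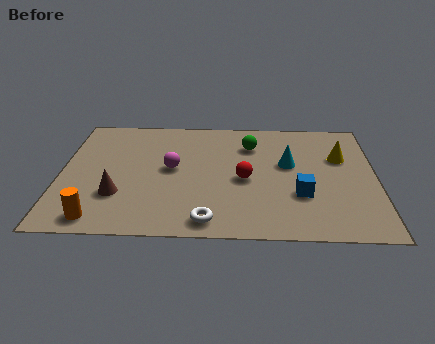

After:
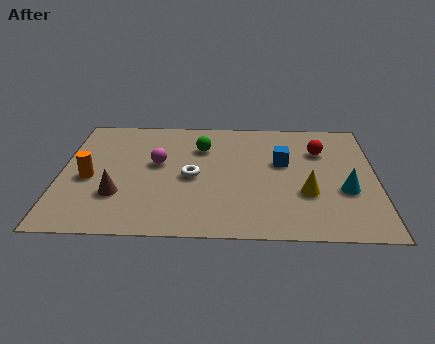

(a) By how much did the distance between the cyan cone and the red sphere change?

+0.8

Before: roughly 1.8 units apart; after: 2.6. That's 0.8 units further apart.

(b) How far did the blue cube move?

2.1

From (8.2, 2.5) to (7.6, 4.5), the blue cube covered √(0.6² + 2.0²) ≈ 2.1 units.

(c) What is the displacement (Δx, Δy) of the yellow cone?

(-1.2, -2.3)

From the two frames, the yellow cone sits at roughly (9.6, 4.9) before and (8.4, 2.6) after.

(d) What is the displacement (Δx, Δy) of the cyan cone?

(1.9, -1.6)

The cyan cone started near (7.8, 4.4) and ended near (9.7, 2.8).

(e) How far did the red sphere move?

3.2

The red sphere moved from about (6.3, 3.4) to (8.9, 5.3), a distance of √(2.6² + 1.9²) ≈ 3.2.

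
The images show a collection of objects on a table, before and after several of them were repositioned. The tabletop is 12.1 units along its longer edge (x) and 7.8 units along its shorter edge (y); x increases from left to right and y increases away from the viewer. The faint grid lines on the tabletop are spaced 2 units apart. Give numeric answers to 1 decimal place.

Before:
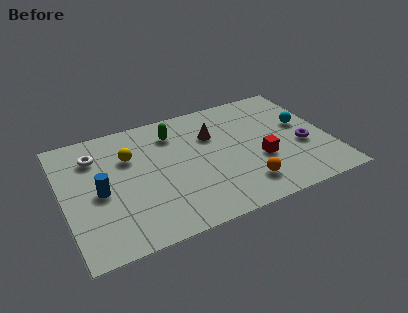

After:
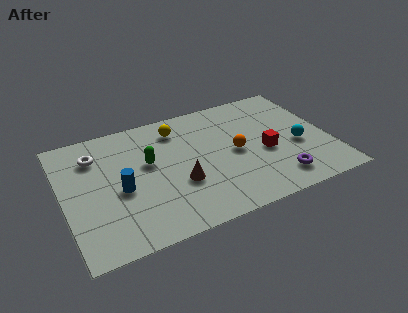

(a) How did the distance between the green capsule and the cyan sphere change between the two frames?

+0.8

The distance was about 6.0 in the first image and 6.8 in the second, so they moved 0.8 units further apart.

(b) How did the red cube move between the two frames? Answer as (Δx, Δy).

(0.3, 0.4)

The red cube was at about (8.8, 2.9) and moved to about (9.1, 3.3).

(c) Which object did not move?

the white torus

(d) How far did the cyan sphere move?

1.4

The cyan sphere moved from about (11.0, 4.5) to (10.6, 3.2), a distance of √(0.4² + 1.3²) ≈ 1.4.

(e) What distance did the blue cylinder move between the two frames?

0.9

The blue cylinder moved from about (1.6, 3.6) to (2.5, 3.4), a distance of √(0.9² + 0.2²) ≈ 0.9.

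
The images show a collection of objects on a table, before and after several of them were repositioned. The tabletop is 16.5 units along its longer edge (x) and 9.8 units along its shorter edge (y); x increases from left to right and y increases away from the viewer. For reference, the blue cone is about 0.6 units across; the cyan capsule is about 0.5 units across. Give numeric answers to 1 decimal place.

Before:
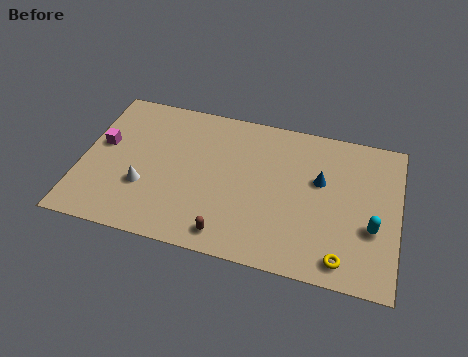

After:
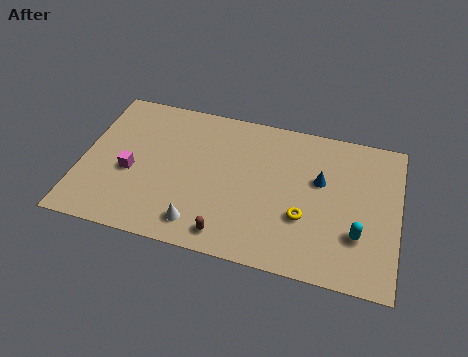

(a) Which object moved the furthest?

the white cone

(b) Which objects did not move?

the blue cone and the brown capsule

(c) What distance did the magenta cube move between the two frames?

2.2

From (1.0, 5.6) to (2.6, 4.1), the magenta cube covered √(1.6² + 1.5²) ≈ 2.2 units.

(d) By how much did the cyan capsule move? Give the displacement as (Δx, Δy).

(-0.7, -0.6)

The cyan capsule started near (15.2, 3.6) and ended near (14.5, 3.0).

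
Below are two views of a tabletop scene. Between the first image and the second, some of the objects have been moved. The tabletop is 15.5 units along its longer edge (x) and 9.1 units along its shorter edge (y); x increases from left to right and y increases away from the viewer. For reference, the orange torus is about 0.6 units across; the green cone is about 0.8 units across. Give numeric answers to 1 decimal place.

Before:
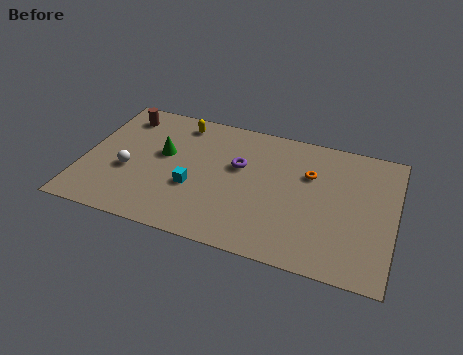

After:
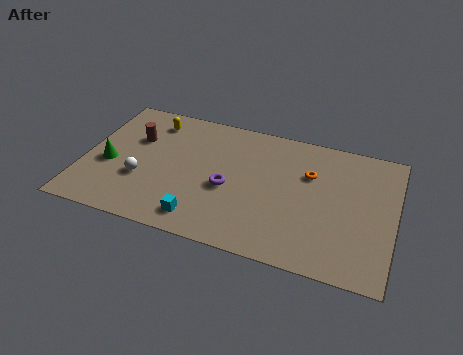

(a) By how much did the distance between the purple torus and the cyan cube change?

-0.3

They were about 3.0 units apart before and 2.7 after — 0.3 units closer together.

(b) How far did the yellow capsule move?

1.4

The yellow capsule was near (4.5, 7.8) before and (3.1, 7.5) after, so it travelled √(1.4² + 0.3²) ≈ 1.4 units.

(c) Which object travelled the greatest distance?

the green cone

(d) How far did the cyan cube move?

2.1

The cyan cube was near (5.6, 3.4) before and (6.2, 1.4) after, so it travelled √(0.6² + 2.0²) ≈ 2.1 units.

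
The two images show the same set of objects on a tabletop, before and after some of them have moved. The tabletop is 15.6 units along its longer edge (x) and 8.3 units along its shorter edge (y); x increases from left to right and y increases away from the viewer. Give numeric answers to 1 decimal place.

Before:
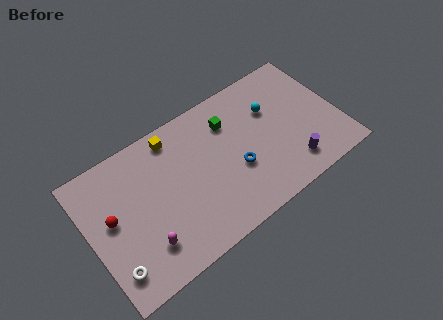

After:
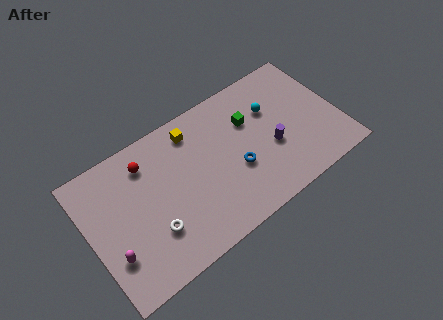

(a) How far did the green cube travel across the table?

1.3

The green cube was near (9.1, 6.2) before and (10.3, 5.6) after, so it travelled √(1.2² + 0.6²) ≈ 1.3 units.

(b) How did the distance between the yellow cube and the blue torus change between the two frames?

-0.9

They were about 5.2 units apart before and 4.3 after — 0.9 units closer together.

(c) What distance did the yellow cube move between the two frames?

1.2

From (5.7, 7.2) to (6.9, 6.9), the yellow cube covered √(1.2² + 0.3²) ≈ 1.2 units.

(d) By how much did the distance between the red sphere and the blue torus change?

-1.6

They were about 7.7 units apart before and 6.1 after — 1.6 units closer together.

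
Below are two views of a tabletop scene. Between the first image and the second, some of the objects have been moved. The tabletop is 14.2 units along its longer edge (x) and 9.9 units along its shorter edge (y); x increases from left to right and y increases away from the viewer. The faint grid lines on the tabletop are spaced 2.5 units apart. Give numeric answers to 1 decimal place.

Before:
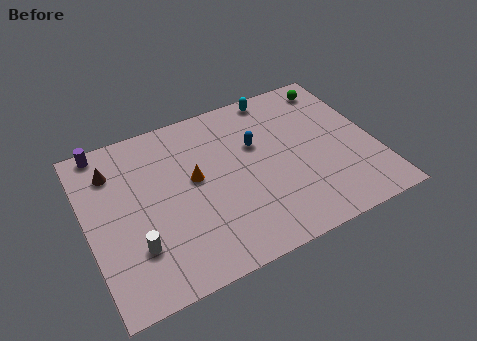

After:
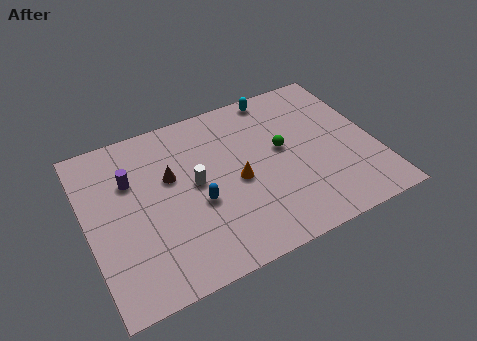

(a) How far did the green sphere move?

4.3

The green sphere moved from about (12.8, 8.5) to (9.7, 5.5), a distance of √(3.1² + 3.0²) ≈ 4.3.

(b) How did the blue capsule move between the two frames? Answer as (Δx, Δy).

(-3.2, -2.3)

From the two frames, the blue capsule sits at roughly (8.5, 6.3) before and (5.3, 4.0) after.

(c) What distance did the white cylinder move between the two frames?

4.0

The white cylinder moved from about (2.1, 2.8) to (5.3, 5.2), a distance of √(3.2² + 2.4²) ≈ 4.0.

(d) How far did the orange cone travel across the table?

2.2

From (5.3, 5.5) to (7.3, 4.5), the orange cone covered √(2.0² + 1.0²) ≈ 2.2 units.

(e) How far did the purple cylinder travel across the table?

2.6

The purple cylinder moved from about (1.2, 9.1) to (2.3, 6.7), a distance of √(1.1² + 2.4²) ≈ 2.6.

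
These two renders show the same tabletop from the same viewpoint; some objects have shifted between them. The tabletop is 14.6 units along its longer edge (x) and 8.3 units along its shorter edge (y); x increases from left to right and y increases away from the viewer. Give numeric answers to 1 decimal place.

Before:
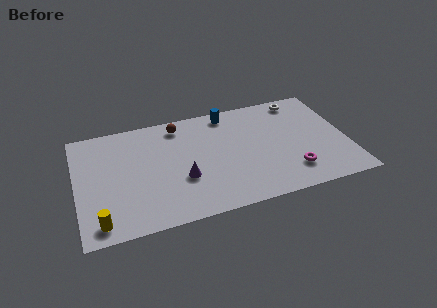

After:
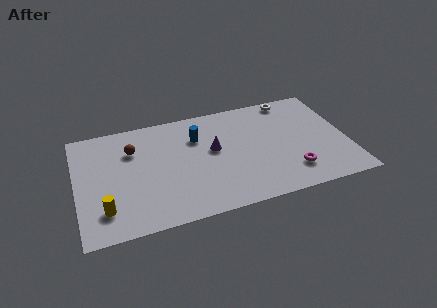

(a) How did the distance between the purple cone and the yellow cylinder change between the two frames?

+1.7

The distance was about 4.9 in the first image and 6.6 in the second, so they moved 1.7 units further apart.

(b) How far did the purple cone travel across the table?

2.5

From (5.6, 3.0) to (7.4, 4.7), the purple cone covered √(1.8² + 1.7²) ≈ 2.5 units.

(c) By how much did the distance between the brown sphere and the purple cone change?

+0.4

The distance was about 4.1 in the first image and 4.5 in the second, so they moved 0.4 units further apart.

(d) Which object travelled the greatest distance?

the brown sphere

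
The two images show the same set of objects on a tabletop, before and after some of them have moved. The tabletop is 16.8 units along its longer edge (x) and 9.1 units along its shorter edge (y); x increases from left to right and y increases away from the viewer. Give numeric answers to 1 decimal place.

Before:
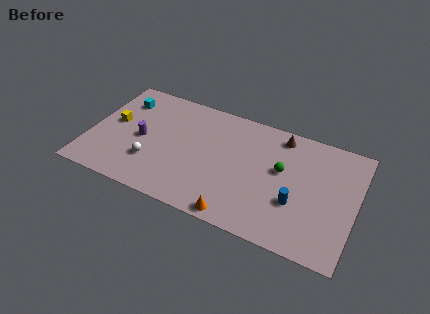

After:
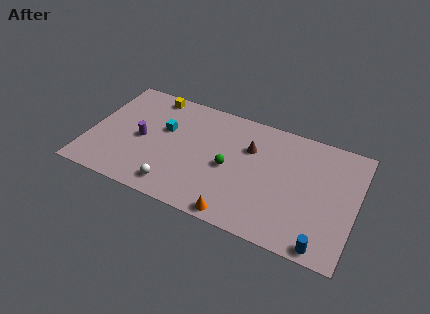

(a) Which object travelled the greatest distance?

the yellow cube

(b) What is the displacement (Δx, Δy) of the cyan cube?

(2.9, -1.4)

The cyan cube was at about (1.7, 7.0) and moved to about (4.6, 5.6).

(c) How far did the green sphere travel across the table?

3.4

The green sphere was near (12.1, 5.3) before and (8.9, 4.2) after, so it travelled √(3.2² + 1.1²) ≈ 3.4 units.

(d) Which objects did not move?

the orange cone and the purple cylinder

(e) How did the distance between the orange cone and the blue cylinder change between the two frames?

+1.1

The distance was about 4.2 in the first image and 5.3 in the second, so they moved 1.1 units further apart.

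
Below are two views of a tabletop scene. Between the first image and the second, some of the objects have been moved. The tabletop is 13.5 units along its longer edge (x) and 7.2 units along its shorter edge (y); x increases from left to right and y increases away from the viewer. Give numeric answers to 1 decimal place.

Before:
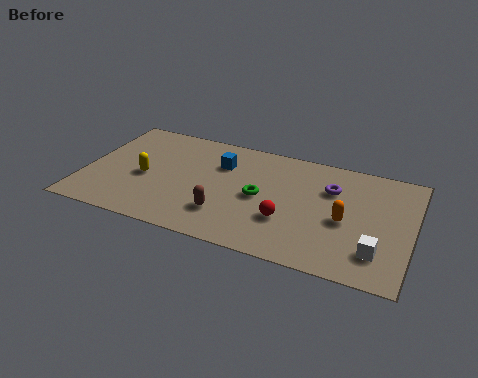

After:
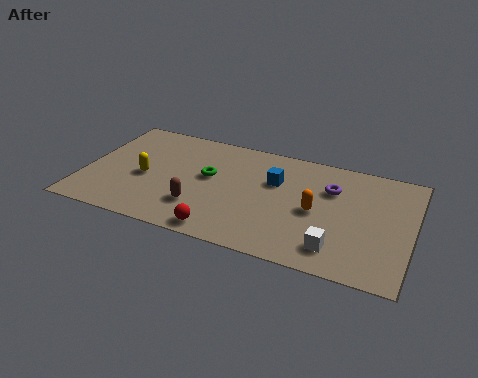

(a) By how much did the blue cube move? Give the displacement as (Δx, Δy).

(2.3, -0.4)

The blue cube started near (5.5, 5.1) and ended near (7.8, 4.7).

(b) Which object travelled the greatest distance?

the red sphere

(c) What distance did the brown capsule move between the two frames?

1.1

The brown capsule was near (6.0, 1.9) before and (4.9, 2.0) after, so it travelled √(1.1² + 0.1²) ≈ 1.1 units.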